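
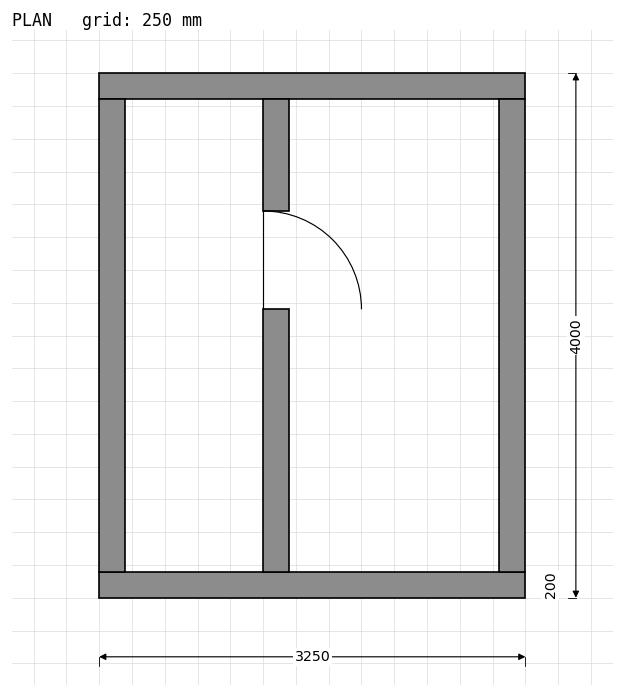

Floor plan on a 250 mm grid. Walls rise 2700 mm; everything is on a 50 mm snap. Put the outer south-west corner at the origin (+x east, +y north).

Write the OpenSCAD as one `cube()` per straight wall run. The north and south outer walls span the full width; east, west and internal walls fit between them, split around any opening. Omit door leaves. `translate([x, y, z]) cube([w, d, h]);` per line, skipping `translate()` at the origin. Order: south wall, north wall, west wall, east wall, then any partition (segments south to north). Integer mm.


cube([3250, 200, 2700]);
translate([0, 3800, 0]) cube([3250, 200, 2700]);
translate([0, 200, 0]) cube([200, 3600, 2700]);
translate([3050, 200, 0]) cube([200, 3600, 2700]);
translate([1250, 200, 0]) cube([200, 2000, 2700]);
translate([1250, 2950, 0]) cube([200, 850, 2700]);


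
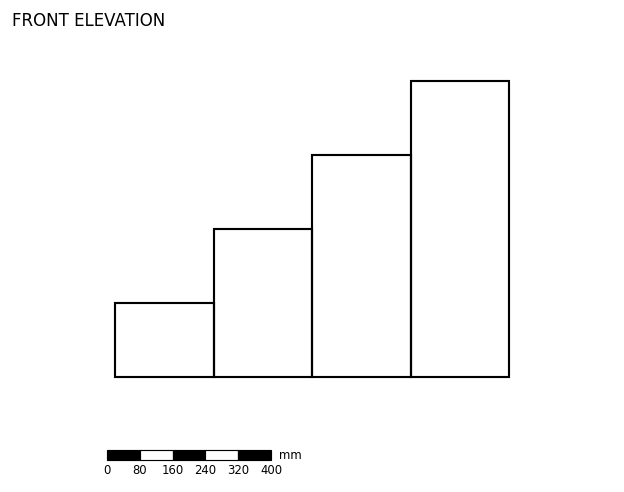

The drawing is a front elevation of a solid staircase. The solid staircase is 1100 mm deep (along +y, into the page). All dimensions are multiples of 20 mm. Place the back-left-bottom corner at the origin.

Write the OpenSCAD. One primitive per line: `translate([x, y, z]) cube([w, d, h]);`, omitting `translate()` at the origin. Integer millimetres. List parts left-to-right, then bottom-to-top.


cube([240, 1100, 180]);
translate([240, 0, 0]) cube([240, 1100, 360]);
translate([480, 0, 0]) cube([240, 1100, 540]);
translate([720, 0, 0]) cube([240, 1100, 720]);


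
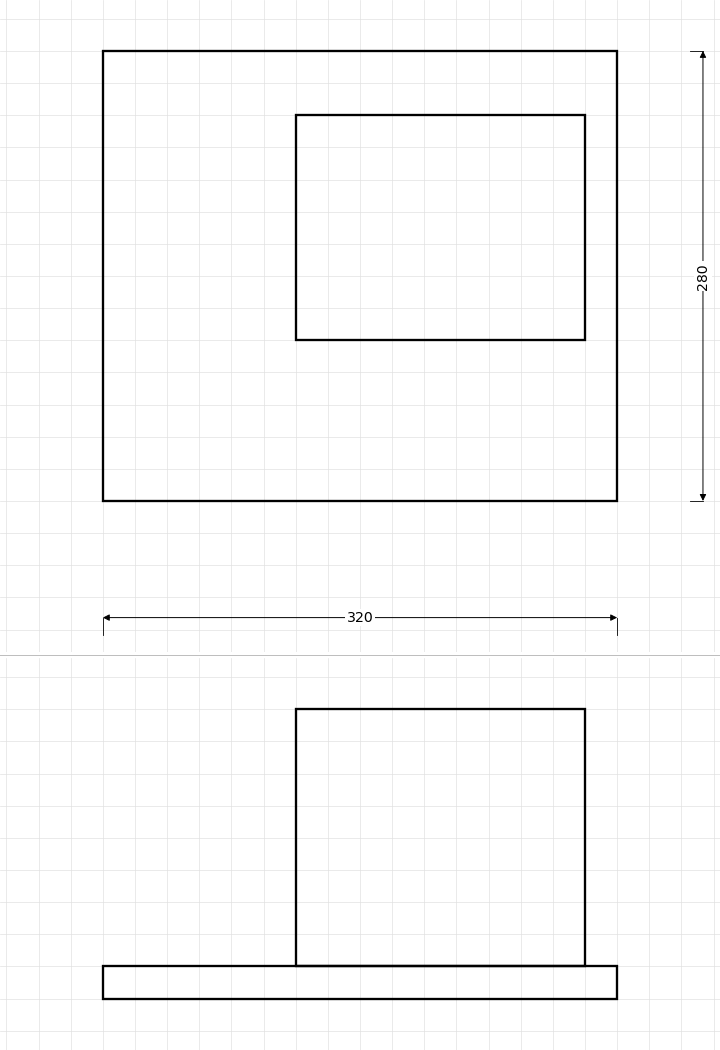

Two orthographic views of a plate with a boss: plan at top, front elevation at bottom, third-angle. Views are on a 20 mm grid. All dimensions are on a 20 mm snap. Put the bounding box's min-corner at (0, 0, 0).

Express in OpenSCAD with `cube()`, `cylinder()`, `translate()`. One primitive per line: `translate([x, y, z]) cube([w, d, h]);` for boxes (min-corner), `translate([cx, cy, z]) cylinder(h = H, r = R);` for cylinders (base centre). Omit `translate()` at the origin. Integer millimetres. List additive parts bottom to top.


cube([320, 280, 20]);
translate([120, 100, 20]) cube([180, 140, 160]);


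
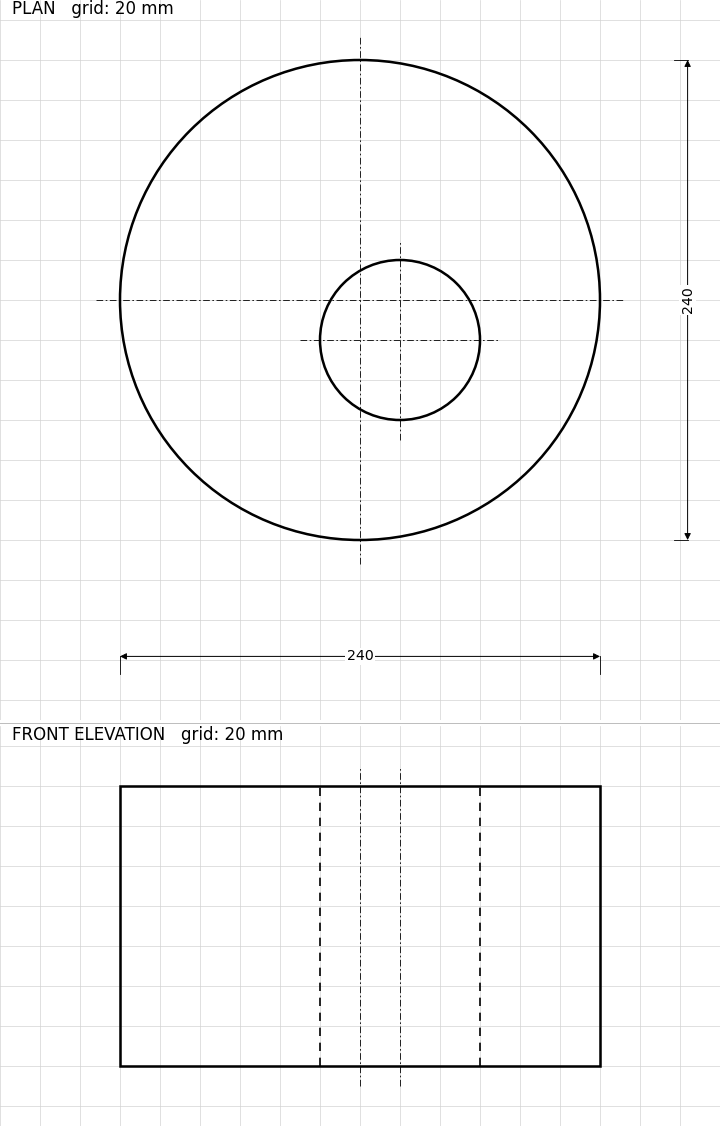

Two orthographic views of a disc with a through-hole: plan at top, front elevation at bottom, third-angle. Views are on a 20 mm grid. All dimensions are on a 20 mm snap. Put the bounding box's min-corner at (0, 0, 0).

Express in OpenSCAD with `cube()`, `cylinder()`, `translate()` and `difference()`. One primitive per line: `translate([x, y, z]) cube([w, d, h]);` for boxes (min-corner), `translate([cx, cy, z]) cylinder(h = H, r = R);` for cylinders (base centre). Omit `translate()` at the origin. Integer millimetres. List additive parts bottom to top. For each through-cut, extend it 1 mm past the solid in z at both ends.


difference() {
  translate([120, 120, 0]) cylinder(h = 140, r = 120);
  translate([140, 100, -1]) cylinder(h = 142, r = 40);
}


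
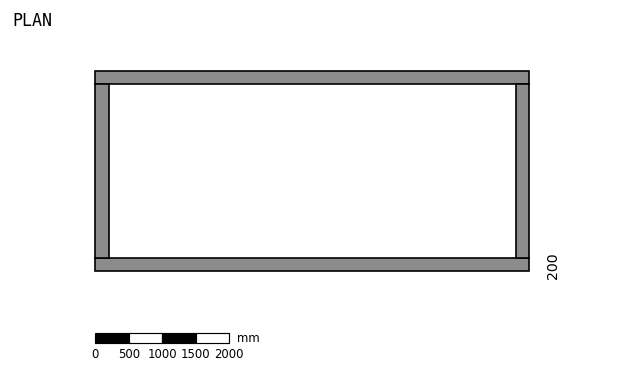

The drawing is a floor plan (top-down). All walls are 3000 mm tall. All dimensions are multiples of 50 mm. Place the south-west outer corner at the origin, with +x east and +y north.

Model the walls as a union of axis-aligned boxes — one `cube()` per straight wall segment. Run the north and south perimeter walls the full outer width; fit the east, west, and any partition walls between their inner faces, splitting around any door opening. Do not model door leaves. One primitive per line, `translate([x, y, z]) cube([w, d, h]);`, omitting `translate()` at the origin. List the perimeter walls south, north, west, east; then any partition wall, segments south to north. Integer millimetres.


cube([6500, 200, 3000]);
translate([0, 2800, 0]) cube([6500, 200, 3000]);
translate([0, 200, 0]) cube([200, 2600, 3000]);
translate([6300, 200, 0]) cube([200, 2600, 3000]);


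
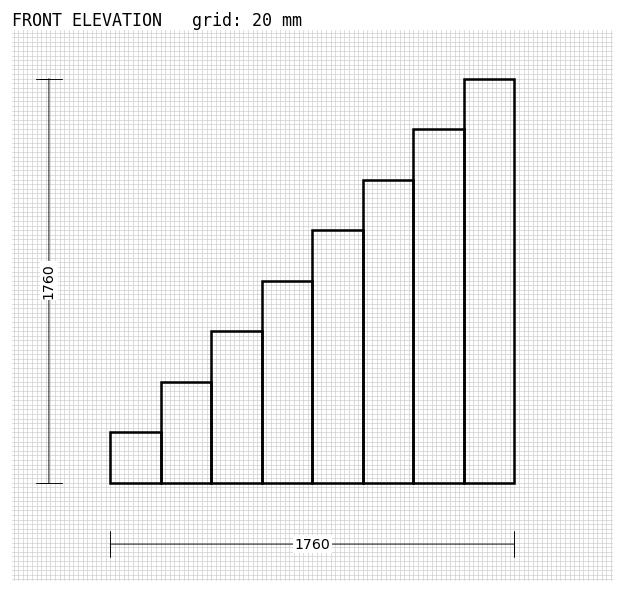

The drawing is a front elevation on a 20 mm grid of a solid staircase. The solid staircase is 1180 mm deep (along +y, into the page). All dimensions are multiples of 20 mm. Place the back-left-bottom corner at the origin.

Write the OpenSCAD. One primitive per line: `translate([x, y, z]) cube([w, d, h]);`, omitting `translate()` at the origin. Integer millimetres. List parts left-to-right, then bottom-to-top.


cube([220, 1180, 220]);
translate([220, 0, 0]) cube([220, 1180, 440]);
translate([440, 0, 0]) cube([220, 1180, 660]);
translate([660, 0, 0]) cube([220, 1180, 880]);
translate([880, 0, 0]) cube([220, 1180, 1100]);
translate([1100, 0, 0]) cube([220, 1180, 1320]);
translate([1320, 0, 0]) cube([220, 1180, 1540]);
translate([1540, 0, 0]) cube([220, 1180, 1760]);


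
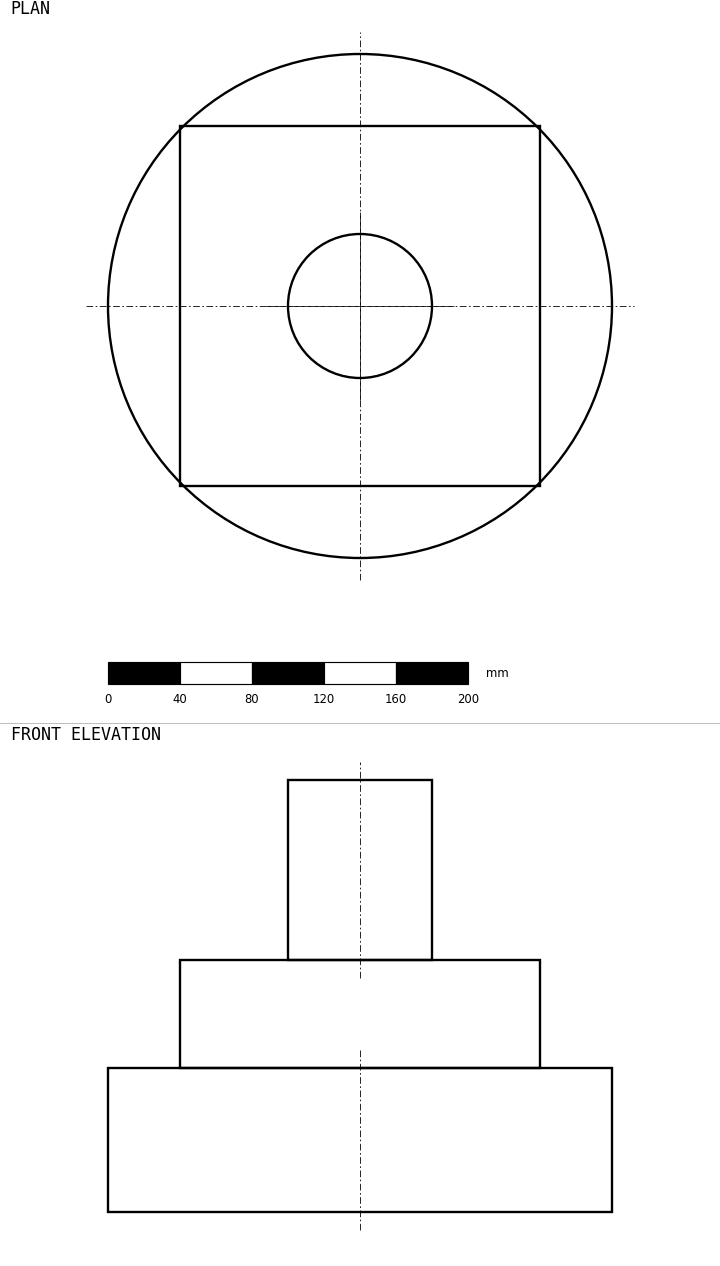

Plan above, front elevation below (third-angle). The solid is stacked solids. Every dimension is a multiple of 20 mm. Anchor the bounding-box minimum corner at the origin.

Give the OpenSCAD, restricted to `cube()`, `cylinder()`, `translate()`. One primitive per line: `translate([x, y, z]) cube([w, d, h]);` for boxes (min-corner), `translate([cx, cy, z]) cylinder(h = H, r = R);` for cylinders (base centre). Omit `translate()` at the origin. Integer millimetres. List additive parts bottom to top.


translate([140, 140, 0]) cylinder(h = 80, r = 140);
translate([40, 40, 80]) cube([200, 200, 60]);
translate([140, 140, 140]) cylinder(h = 100, r = 40);


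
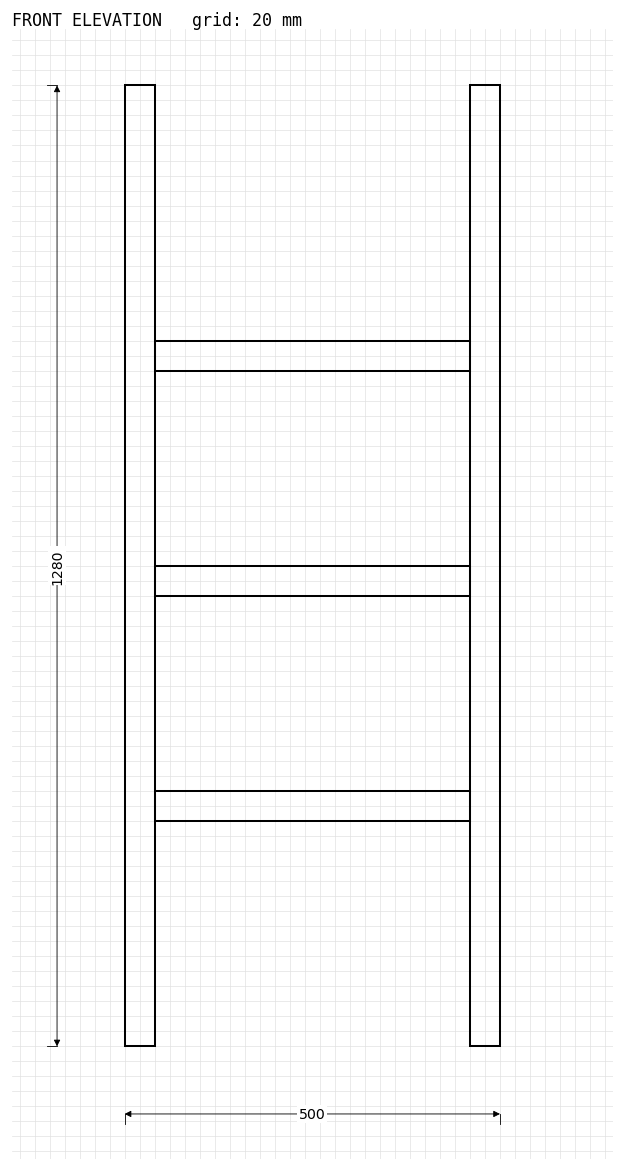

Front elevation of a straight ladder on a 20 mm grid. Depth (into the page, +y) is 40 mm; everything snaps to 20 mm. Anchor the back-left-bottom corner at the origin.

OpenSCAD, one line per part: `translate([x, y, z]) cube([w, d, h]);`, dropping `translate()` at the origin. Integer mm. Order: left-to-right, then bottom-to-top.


cube([40, 40, 1280]);
translate([40, 0, 300]) cube([420, 40, 40]);
translate([40, 0, 600]) cube([420, 40, 40]);
translate([40, 0, 900]) cube([420, 40, 40]);
translate([460, 0, 0]) cube([40, 40, 1280]);


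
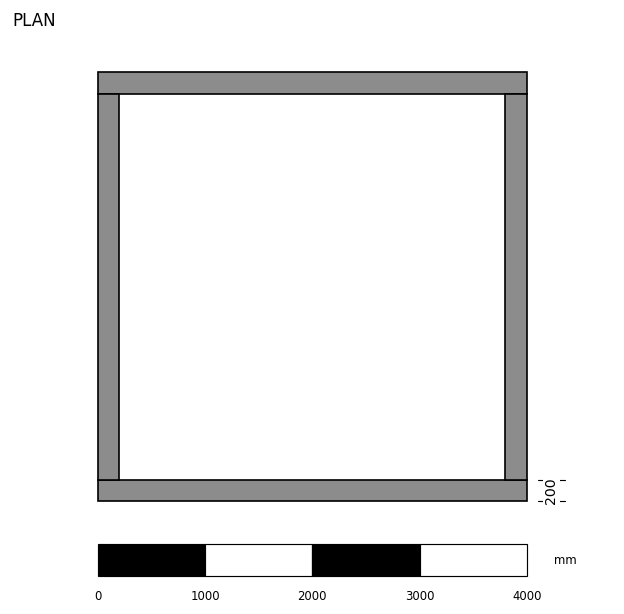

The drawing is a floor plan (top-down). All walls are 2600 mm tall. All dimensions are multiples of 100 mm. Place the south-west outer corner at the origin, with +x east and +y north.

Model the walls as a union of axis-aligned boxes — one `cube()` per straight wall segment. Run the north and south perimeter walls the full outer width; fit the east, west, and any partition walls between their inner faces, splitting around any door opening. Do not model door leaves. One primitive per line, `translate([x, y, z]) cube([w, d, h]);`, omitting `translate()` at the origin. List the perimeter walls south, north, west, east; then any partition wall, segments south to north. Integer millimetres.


cube([4000, 200, 2600]);
translate([0, 3800, 0]) cube([4000, 200, 2600]);
translate([0, 200, 0]) cube([200, 3600, 2600]);
translate([3800, 200, 0]) cube([200, 3600, 2600]);


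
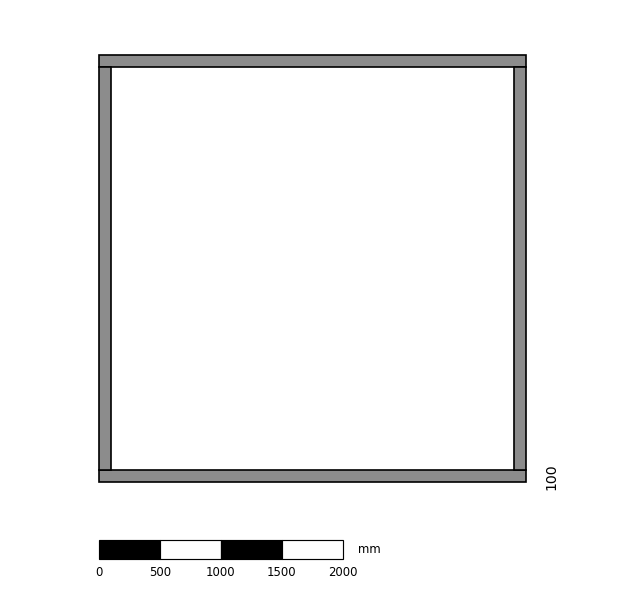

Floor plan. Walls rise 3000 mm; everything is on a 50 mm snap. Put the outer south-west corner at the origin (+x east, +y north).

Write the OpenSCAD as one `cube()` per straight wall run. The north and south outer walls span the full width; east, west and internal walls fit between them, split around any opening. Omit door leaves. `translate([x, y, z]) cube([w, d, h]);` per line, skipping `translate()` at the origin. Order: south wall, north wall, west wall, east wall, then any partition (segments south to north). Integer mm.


cube([3500, 100, 3000]);
translate([0, 3400, 0]) cube([3500, 100, 3000]);
translate([0, 100, 0]) cube([100, 3300, 3000]);
translate([3400, 100, 0]) cube([100, 3300, 3000]);


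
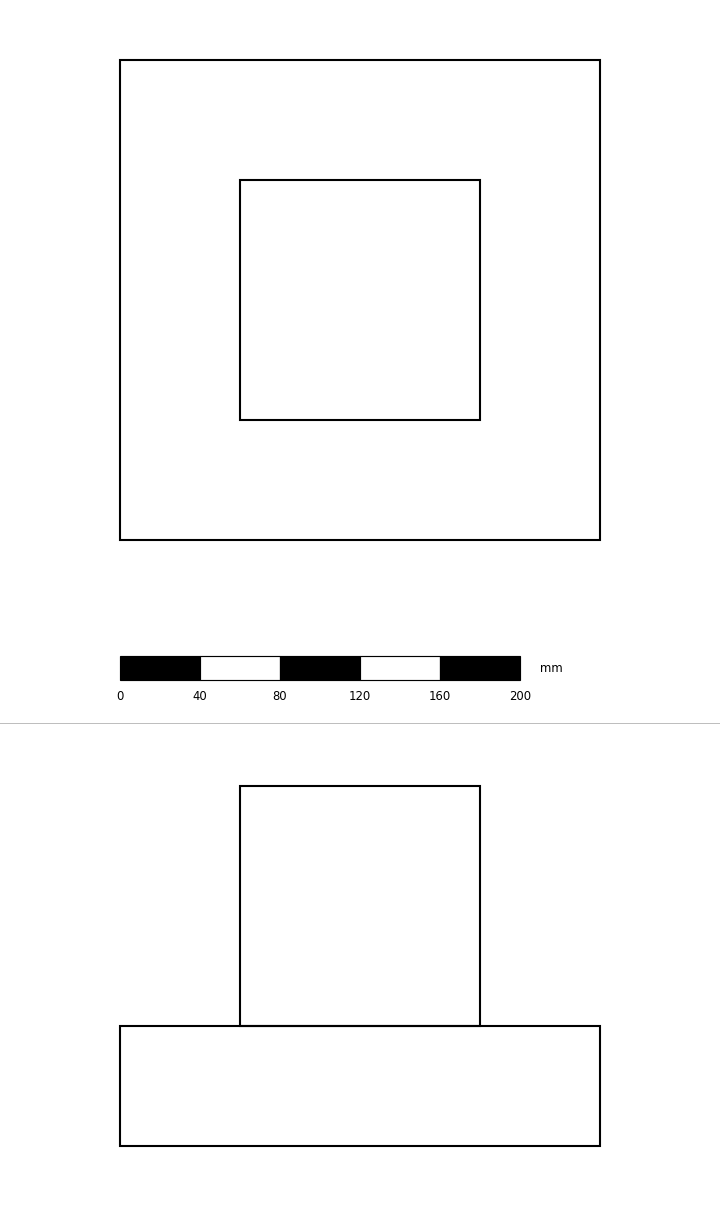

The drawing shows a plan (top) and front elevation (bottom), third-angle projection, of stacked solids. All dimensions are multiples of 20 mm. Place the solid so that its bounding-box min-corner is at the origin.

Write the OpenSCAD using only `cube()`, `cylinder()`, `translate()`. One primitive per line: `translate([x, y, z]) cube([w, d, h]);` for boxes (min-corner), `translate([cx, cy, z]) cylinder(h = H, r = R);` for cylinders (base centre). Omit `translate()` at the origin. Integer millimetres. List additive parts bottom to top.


cube([240, 240, 60]);
translate([60, 60, 60]) cube([120, 120, 120]);


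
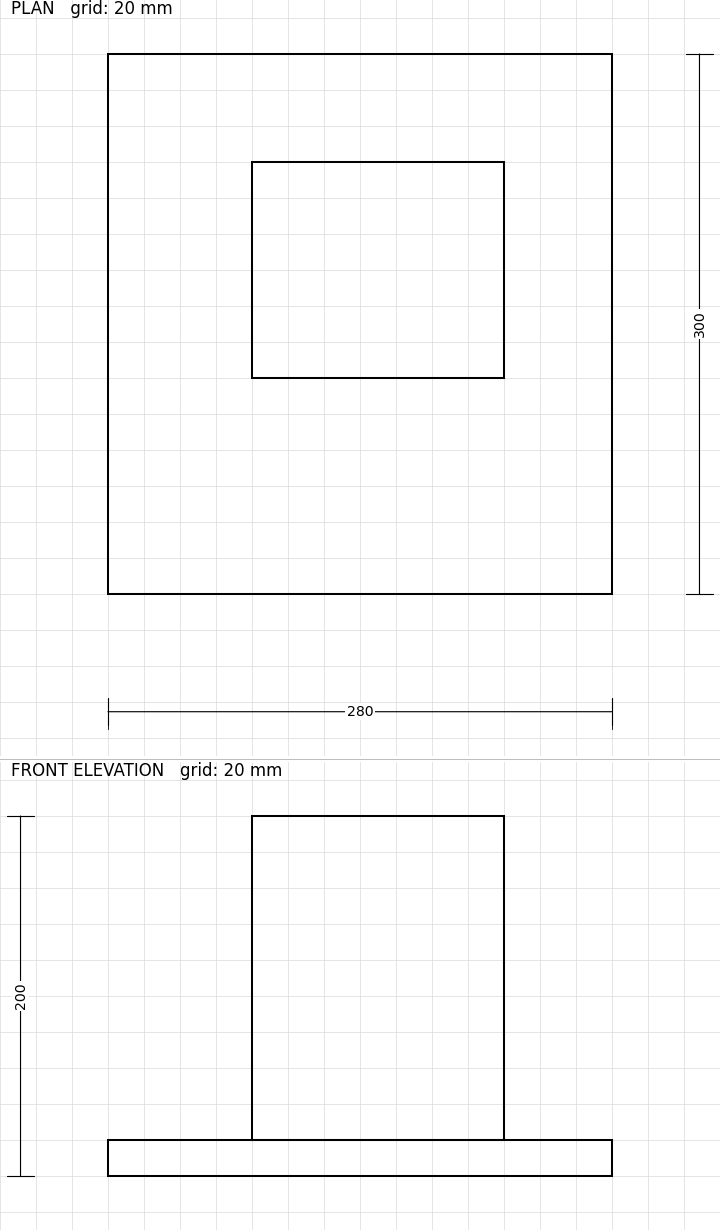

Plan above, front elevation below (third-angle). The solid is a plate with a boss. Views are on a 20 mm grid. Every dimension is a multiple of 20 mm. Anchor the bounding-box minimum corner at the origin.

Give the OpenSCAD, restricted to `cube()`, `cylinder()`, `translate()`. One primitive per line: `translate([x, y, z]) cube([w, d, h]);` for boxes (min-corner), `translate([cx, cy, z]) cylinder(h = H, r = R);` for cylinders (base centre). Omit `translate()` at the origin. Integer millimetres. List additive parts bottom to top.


cube([280, 300, 20]);
translate([80, 120, 20]) cube([140, 120, 180]);


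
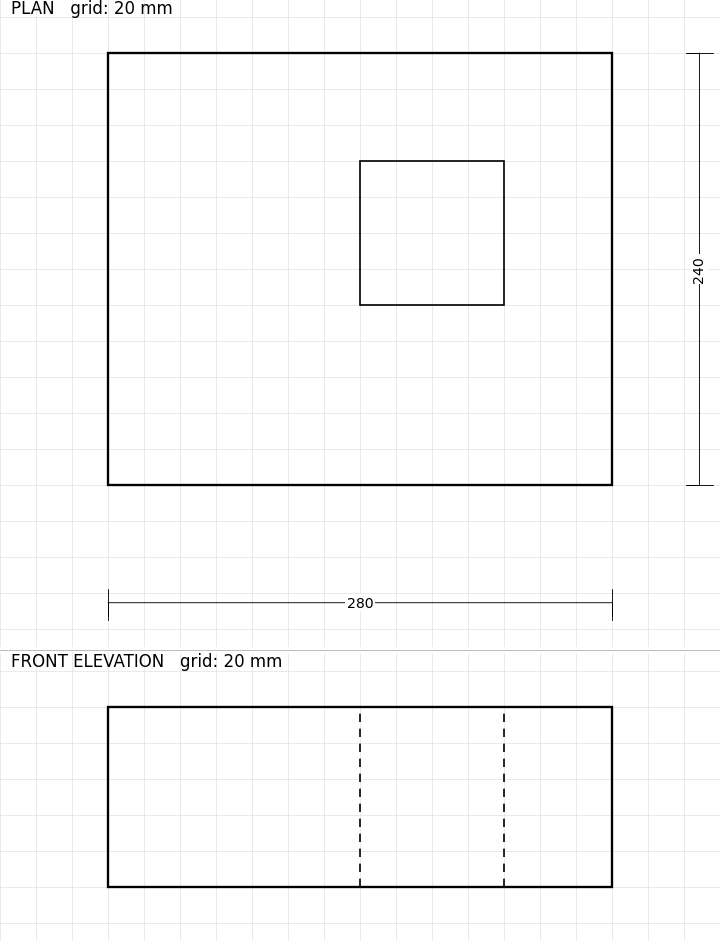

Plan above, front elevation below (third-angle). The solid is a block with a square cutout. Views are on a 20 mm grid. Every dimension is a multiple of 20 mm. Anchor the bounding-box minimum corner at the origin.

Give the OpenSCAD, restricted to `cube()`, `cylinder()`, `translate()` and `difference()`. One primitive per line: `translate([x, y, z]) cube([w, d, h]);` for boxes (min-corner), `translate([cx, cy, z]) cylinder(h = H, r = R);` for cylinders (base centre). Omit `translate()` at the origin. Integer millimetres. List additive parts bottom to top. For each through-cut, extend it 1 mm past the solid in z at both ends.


difference() {
  cube([280, 240, 100]);
  translate([140, 100, -1]) cube([80, 80, 102]);
}


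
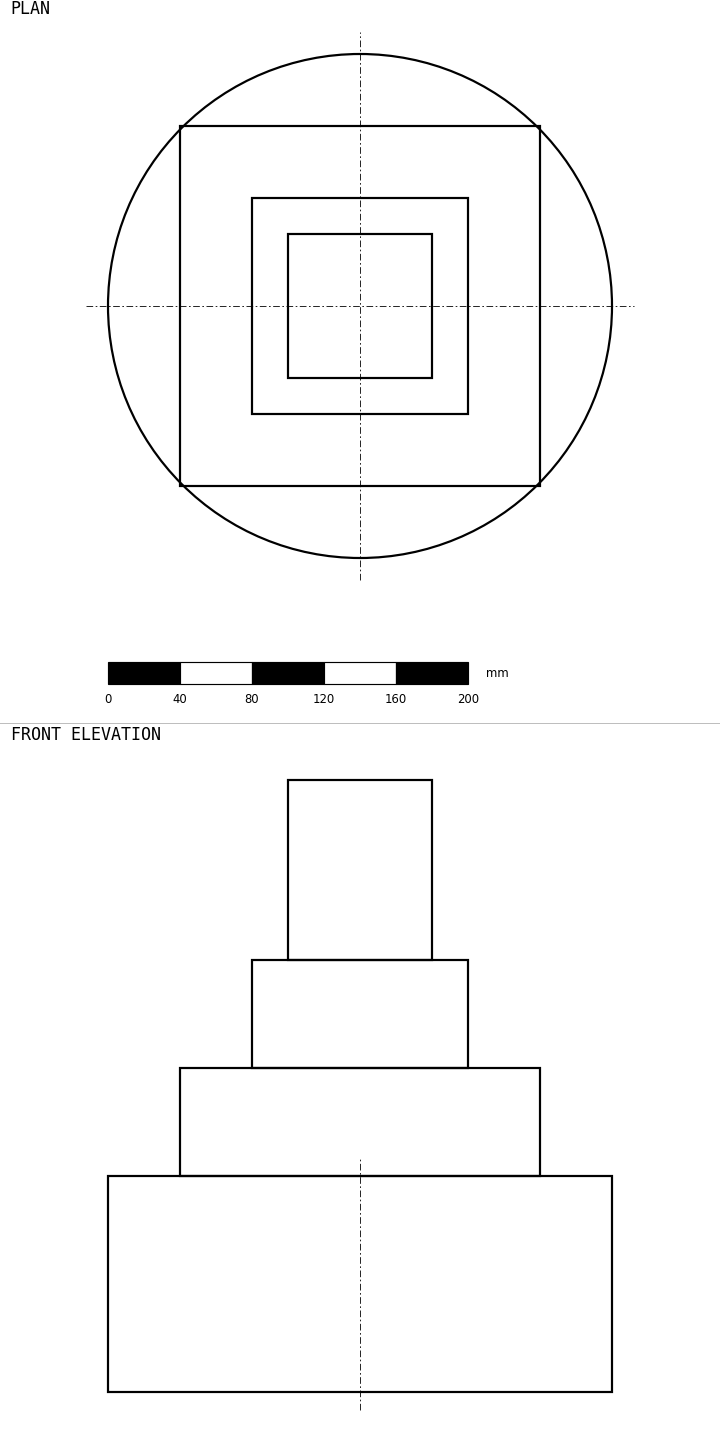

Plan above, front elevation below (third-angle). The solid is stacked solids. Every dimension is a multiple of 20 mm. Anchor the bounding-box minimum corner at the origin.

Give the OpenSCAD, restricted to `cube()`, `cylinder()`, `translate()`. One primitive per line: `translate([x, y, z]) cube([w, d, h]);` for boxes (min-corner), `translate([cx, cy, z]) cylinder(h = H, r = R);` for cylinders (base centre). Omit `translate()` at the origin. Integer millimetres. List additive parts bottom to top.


translate([140, 140, 0]) cylinder(h = 120, r = 140);
translate([40, 40, 120]) cube([200, 200, 60]);
translate([80, 80, 180]) cube([120, 120, 60]);
translate([100, 100, 240]) cube([80, 80, 100]);


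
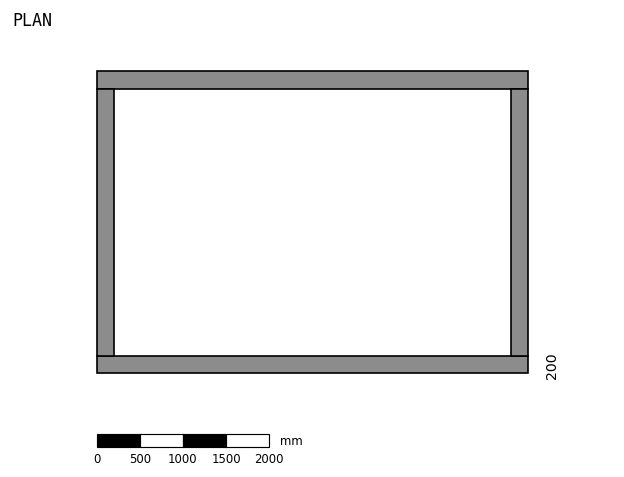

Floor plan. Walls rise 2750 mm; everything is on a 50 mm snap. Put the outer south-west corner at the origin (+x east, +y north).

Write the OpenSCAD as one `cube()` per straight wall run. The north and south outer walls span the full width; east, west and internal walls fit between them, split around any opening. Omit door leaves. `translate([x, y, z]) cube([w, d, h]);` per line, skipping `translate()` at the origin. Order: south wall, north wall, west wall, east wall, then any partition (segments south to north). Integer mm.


cube([5000, 200, 2750]);
translate([0, 3300, 0]) cube([5000, 200, 2750]);
translate([0, 200, 0]) cube([200, 3100, 2750]);
translate([4800, 200, 0]) cube([200, 3100, 2750]);


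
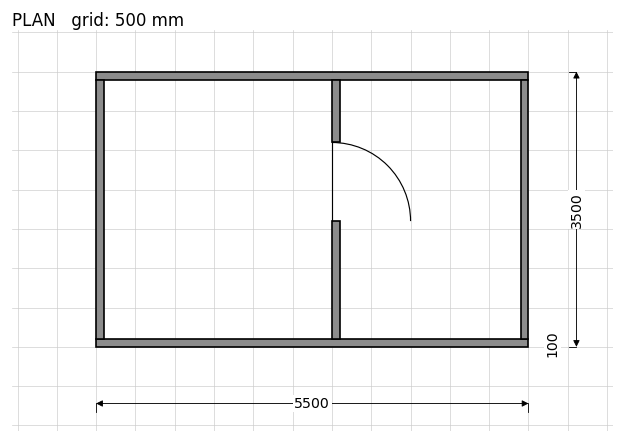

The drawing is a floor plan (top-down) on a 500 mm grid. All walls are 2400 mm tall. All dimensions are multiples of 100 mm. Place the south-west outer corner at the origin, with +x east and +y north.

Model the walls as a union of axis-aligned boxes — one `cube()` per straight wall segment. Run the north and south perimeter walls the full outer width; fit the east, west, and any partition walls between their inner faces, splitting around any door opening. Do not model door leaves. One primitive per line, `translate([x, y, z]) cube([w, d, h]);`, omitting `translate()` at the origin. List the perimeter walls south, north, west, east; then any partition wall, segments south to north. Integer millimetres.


cube([5500, 100, 2400]);
translate([0, 3400, 0]) cube([5500, 100, 2400]);
translate([0, 100, 0]) cube([100, 3300, 2400]);
translate([5400, 100, 0]) cube([100, 3300, 2400]);
translate([3000, 100, 0]) cube([100, 1500, 2400]);
translate([3000, 2600, 0]) cube([100, 800, 2400]);


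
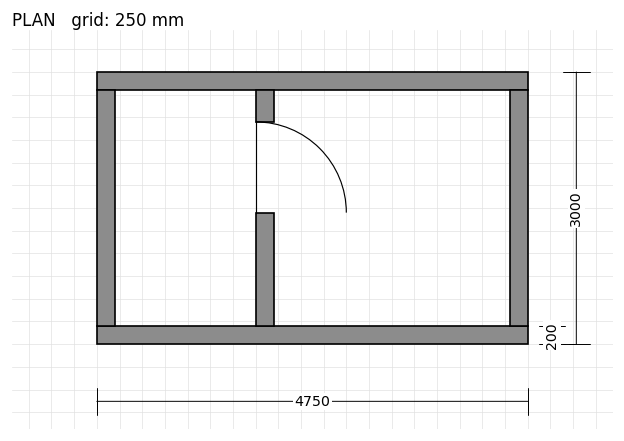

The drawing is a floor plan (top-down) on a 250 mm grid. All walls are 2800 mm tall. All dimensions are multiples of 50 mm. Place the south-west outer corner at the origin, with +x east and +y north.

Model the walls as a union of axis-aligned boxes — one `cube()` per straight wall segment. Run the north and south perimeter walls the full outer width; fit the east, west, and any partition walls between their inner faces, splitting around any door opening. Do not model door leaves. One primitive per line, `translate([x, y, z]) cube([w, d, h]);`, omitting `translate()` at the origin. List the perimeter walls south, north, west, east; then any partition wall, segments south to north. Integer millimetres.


cube([4750, 200, 2800]);
translate([0, 2800, 0]) cube([4750, 200, 2800]);
translate([0, 200, 0]) cube([200, 2600, 2800]);
translate([4550, 200, 0]) cube([200, 2600, 2800]);
translate([1750, 200, 0]) cube([200, 1250, 2800]);
translate([1750, 2450, 0]) cube([200, 350, 2800]);


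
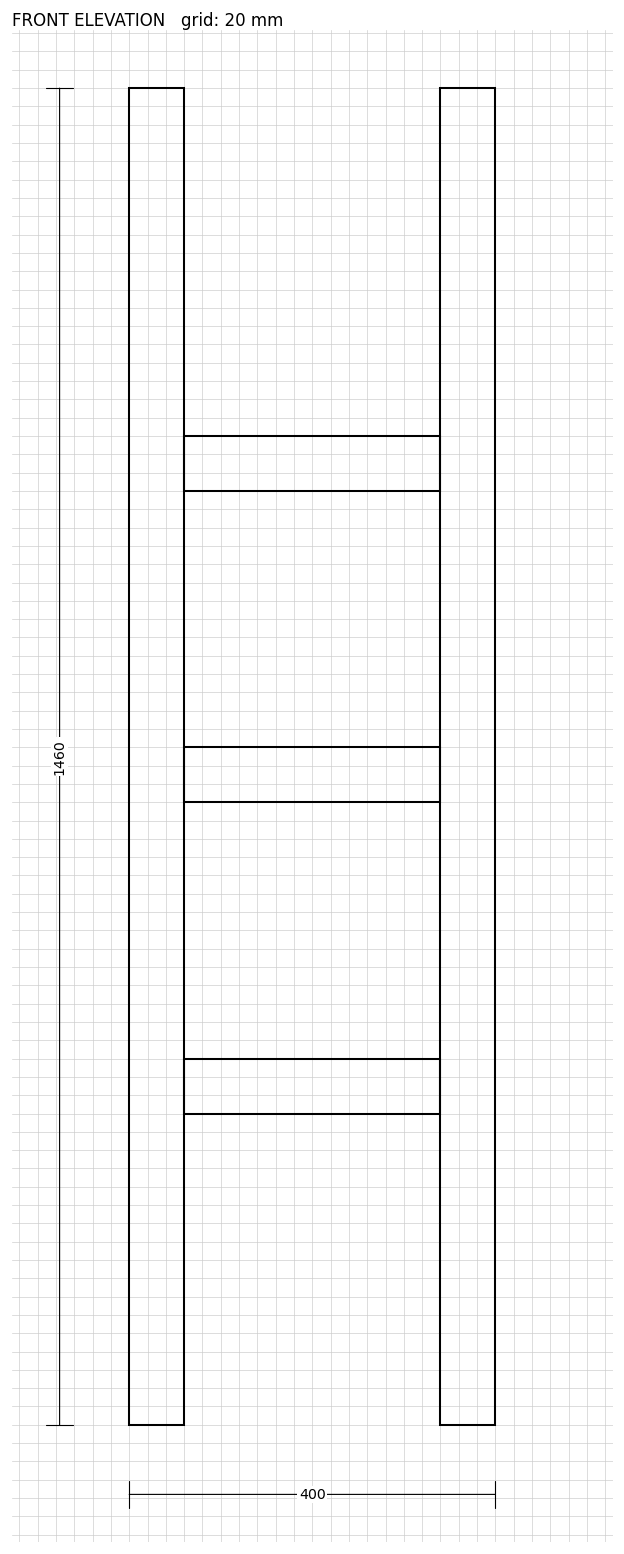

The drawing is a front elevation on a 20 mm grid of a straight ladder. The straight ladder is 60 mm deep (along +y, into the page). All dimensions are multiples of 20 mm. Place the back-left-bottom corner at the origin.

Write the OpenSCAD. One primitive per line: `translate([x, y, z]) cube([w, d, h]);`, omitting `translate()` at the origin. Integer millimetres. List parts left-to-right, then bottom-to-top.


cube([60, 60, 1460]);
translate([60, 0, 340]) cube([280, 60, 60]);
translate([60, 0, 680]) cube([280, 60, 60]);
translate([60, 0, 1020]) cube([280, 60, 60]);
translate([340, 0, 0]) cube([60, 60, 1460]);


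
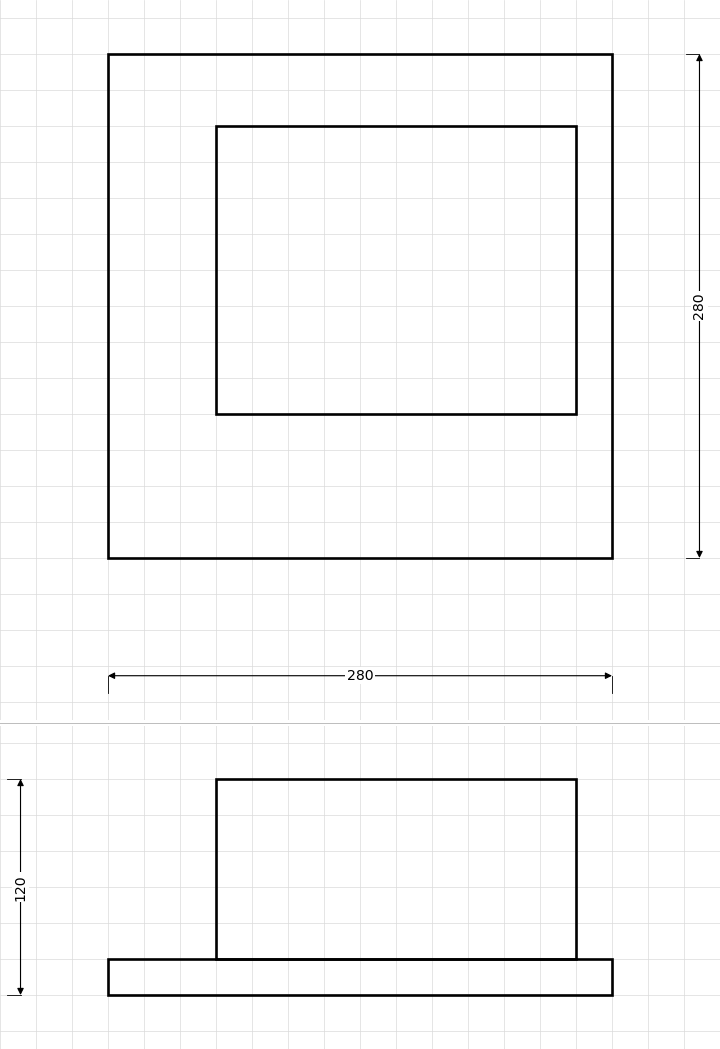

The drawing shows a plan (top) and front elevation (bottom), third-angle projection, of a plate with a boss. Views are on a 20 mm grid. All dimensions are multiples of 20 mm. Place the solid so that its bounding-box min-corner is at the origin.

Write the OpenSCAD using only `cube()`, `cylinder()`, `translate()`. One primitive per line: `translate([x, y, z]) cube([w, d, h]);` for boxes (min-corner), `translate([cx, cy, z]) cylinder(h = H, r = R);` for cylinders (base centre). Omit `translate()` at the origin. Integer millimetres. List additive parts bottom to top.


cube([280, 280, 20]);
translate([60, 80, 20]) cube([200, 160, 100]);


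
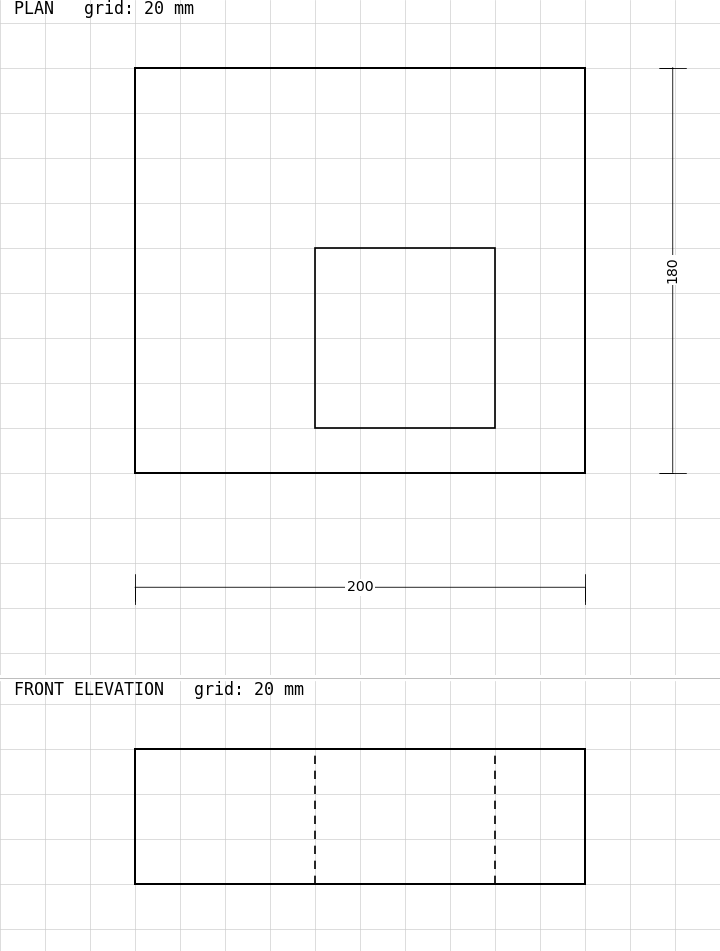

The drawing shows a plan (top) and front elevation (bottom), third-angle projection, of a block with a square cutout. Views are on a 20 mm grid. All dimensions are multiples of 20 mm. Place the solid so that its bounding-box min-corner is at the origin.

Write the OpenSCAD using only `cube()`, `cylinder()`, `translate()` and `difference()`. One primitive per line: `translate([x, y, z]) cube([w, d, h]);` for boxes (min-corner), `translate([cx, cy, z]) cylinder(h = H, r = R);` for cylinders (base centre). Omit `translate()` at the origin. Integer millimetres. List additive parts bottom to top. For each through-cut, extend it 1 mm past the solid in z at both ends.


difference() {
  cube([200, 180, 60]);
  translate([80, 20, -1]) cube([80, 80, 62]);
}


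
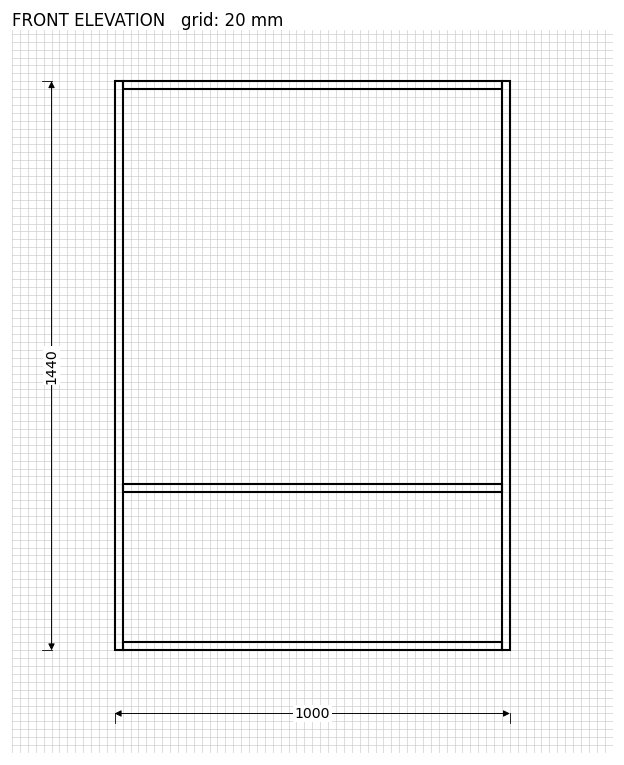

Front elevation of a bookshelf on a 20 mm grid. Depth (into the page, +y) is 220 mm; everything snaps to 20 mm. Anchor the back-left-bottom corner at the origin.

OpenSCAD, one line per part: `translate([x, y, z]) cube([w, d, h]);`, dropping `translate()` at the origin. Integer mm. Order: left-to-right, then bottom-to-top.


cube([20, 220, 1440]);
translate([20, 0, 0]) cube([960, 220, 20]);
translate([20, 0, 400]) cube([960, 220, 20]);
translate([20, 0, 1420]) cube([960, 220, 20]);
translate([980, 0, 0]) cube([20, 220, 1440]);


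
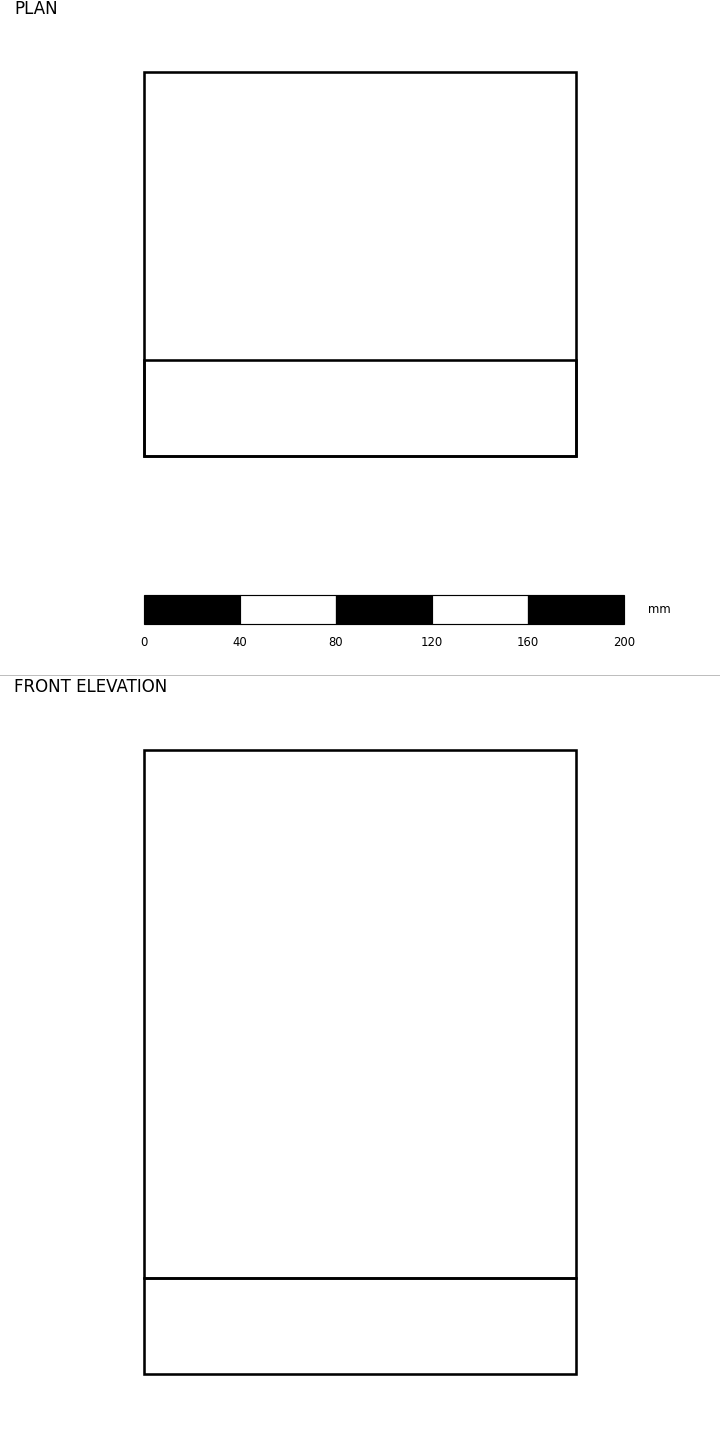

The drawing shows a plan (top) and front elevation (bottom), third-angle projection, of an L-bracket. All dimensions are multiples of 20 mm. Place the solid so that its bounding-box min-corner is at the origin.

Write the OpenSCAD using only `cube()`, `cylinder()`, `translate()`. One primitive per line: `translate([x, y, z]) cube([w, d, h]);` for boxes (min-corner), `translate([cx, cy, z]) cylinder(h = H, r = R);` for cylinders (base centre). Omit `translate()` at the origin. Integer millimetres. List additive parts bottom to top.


cube([180, 160, 40]);
translate([0, 0, 40]) cube([180, 40, 220]);


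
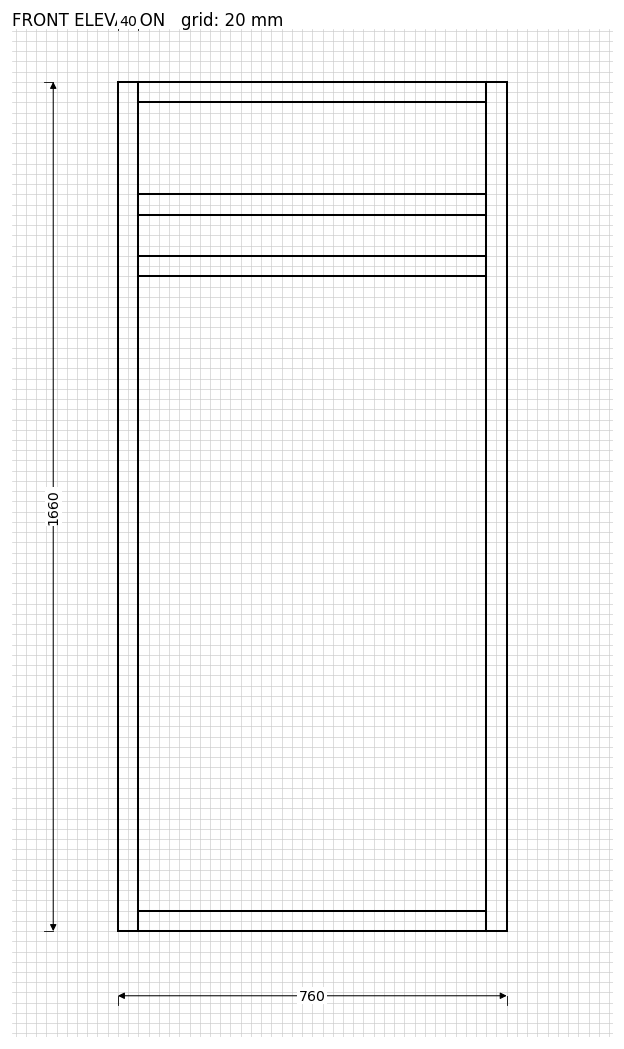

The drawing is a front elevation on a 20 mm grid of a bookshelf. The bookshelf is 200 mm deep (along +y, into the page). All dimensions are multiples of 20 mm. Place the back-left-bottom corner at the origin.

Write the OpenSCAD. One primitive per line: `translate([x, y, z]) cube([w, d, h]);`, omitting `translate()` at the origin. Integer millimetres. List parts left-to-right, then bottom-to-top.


cube([40, 200, 1660]);
translate([40, 0, 0]) cube([680, 200, 40]);
translate([40, 0, 1280]) cube([680, 200, 40]);
translate([40, 0, 1400]) cube([680, 200, 40]);
translate([40, 0, 1620]) cube([680, 200, 40]);
translate([720, 0, 0]) cube([40, 200, 1660]);


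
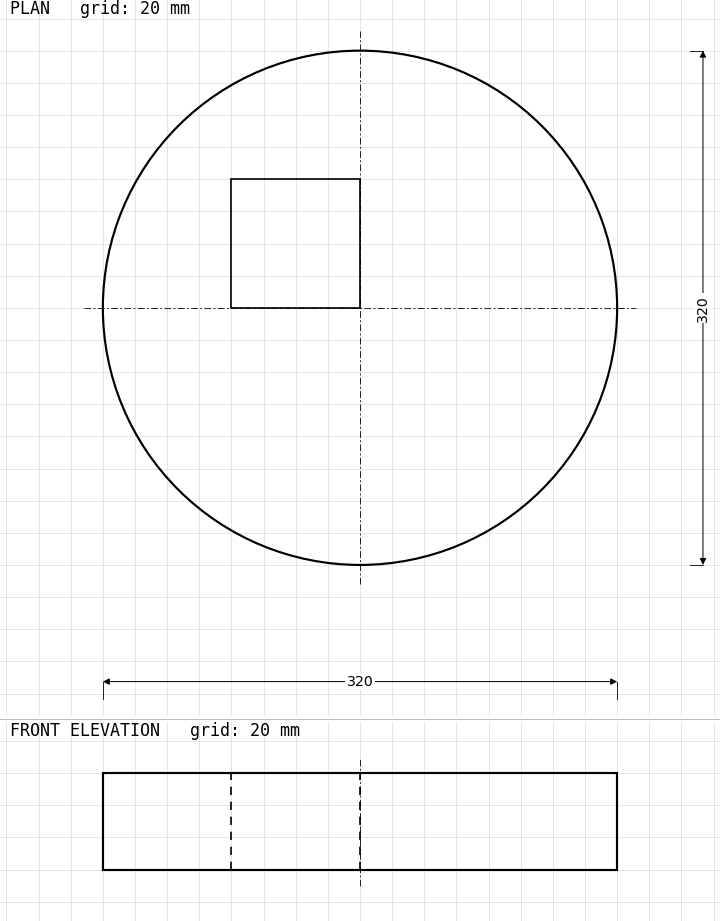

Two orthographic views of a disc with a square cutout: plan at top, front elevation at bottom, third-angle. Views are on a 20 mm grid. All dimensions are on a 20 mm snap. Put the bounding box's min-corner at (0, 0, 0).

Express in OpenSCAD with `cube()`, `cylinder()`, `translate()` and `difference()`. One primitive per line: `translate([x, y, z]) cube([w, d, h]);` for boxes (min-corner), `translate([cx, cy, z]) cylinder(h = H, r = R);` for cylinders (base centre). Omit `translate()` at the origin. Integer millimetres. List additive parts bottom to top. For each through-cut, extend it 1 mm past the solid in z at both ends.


difference() {
  translate([160, 160, 0]) cylinder(h = 60, r = 160);
  translate([80, 160, -1]) cube([80, 80, 62]);
}


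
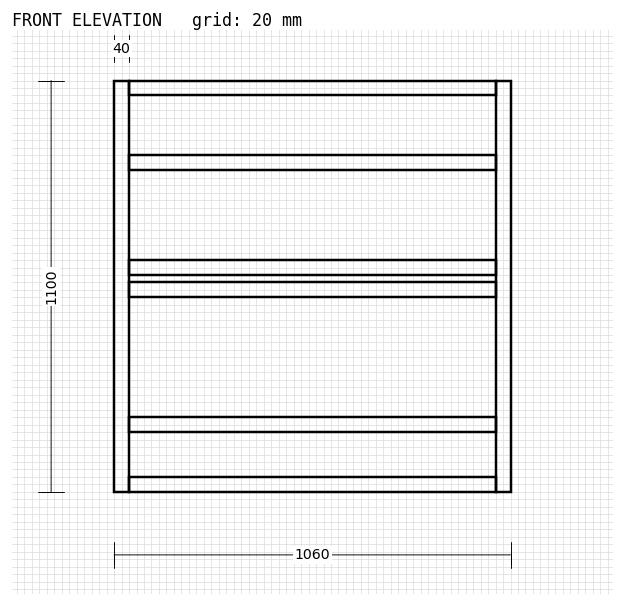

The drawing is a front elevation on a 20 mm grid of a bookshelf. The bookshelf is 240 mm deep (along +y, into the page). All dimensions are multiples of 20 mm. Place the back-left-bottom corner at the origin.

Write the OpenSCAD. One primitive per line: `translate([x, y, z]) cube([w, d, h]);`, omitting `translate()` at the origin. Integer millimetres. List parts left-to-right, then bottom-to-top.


cube([40, 240, 1100]);
translate([40, 0, 0]) cube([980, 240, 40]);
translate([40, 0, 160]) cube([980, 240, 40]);
translate([40, 0, 520]) cube([980, 240, 40]);
translate([40, 0, 580]) cube([980, 240, 40]);
translate([40, 0, 860]) cube([980, 240, 40]);
translate([40, 0, 1060]) cube([980, 240, 40]);
translate([1020, 0, 0]) cube([40, 240, 1100]);


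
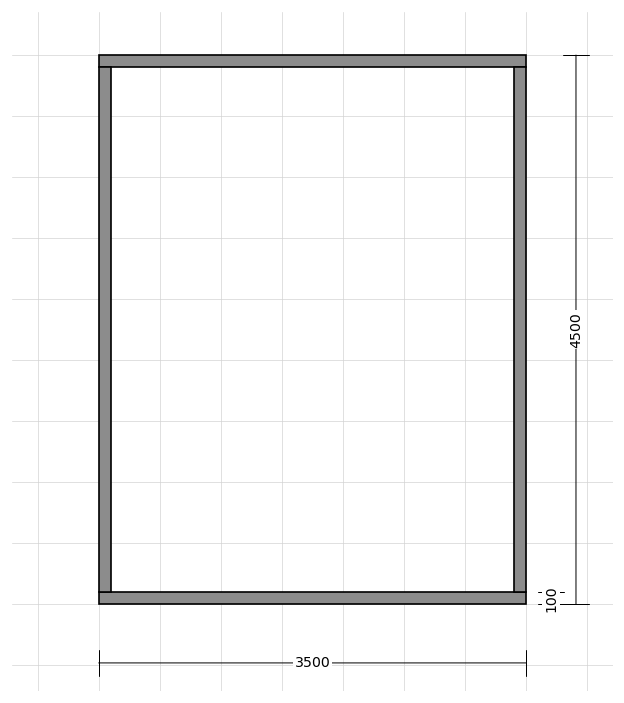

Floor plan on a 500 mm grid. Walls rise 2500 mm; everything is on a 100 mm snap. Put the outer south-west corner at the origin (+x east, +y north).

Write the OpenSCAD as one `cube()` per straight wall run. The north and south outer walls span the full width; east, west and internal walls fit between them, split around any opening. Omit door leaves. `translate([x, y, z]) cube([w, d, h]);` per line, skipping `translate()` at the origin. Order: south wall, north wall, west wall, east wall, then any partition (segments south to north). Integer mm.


cube([3500, 100, 2500]);
translate([0, 4400, 0]) cube([3500, 100, 2500]);
translate([0, 100, 0]) cube([100, 4300, 2500]);
translate([3400, 100, 0]) cube([100, 4300, 2500]);


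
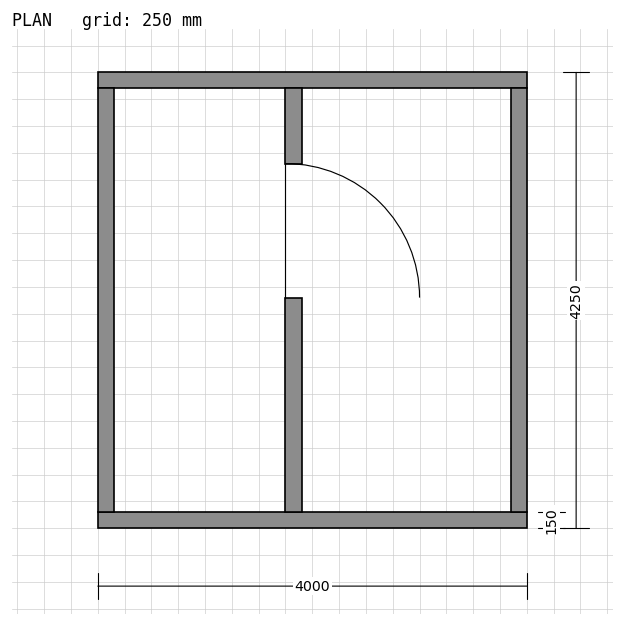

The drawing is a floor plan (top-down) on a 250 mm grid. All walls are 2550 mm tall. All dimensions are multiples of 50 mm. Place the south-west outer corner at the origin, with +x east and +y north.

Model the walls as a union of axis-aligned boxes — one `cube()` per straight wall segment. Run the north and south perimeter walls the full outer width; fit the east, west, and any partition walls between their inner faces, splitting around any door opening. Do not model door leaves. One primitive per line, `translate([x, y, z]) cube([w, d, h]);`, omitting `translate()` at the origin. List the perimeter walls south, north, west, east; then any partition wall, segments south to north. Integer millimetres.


cube([4000, 150, 2550]);
translate([0, 4100, 0]) cube([4000, 150, 2550]);
translate([0, 150, 0]) cube([150, 3950, 2550]);
translate([3850, 150, 0]) cube([150, 3950, 2550]);
translate([1750, 150, 0]) cube([150, 2000, 2550]);
translate([1750, 3400, 0]) cube([150, 700, 2550]);


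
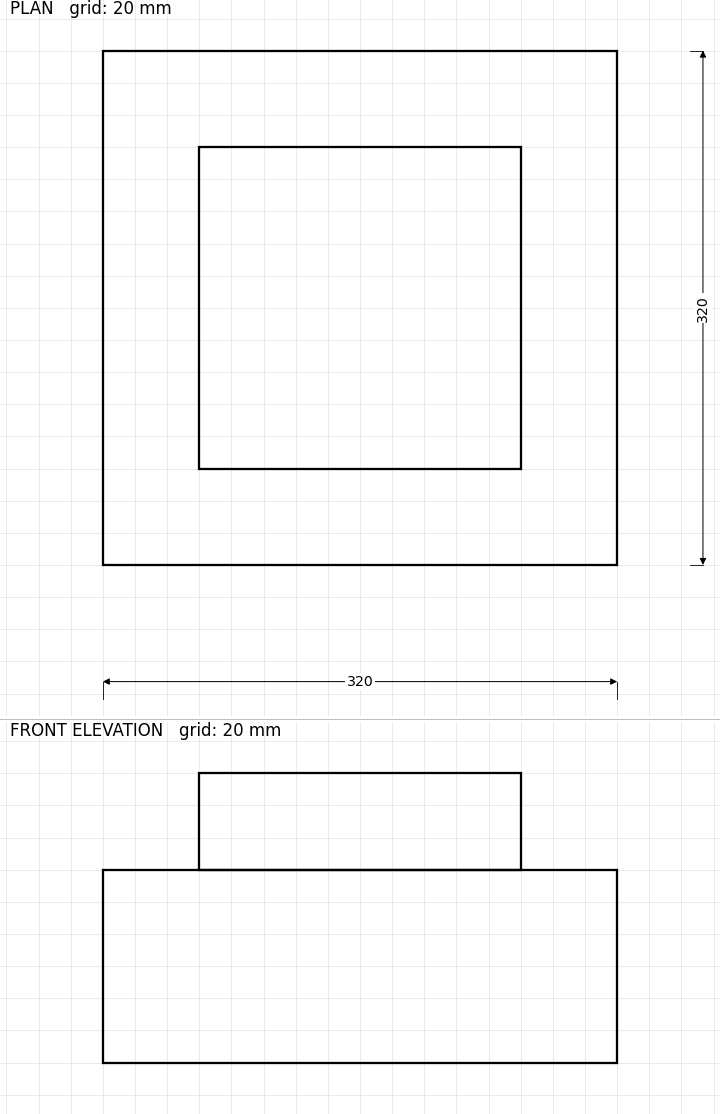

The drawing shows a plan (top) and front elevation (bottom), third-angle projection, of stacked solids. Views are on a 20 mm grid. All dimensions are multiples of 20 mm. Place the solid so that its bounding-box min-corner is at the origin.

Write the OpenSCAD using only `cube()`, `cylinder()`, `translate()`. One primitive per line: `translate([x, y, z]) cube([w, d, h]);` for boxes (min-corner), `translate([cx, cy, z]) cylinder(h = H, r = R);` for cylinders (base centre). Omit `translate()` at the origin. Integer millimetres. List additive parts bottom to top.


cube([320, 320, 120]);
translate([60, 60, 120]) cube([200, 200, 60]);


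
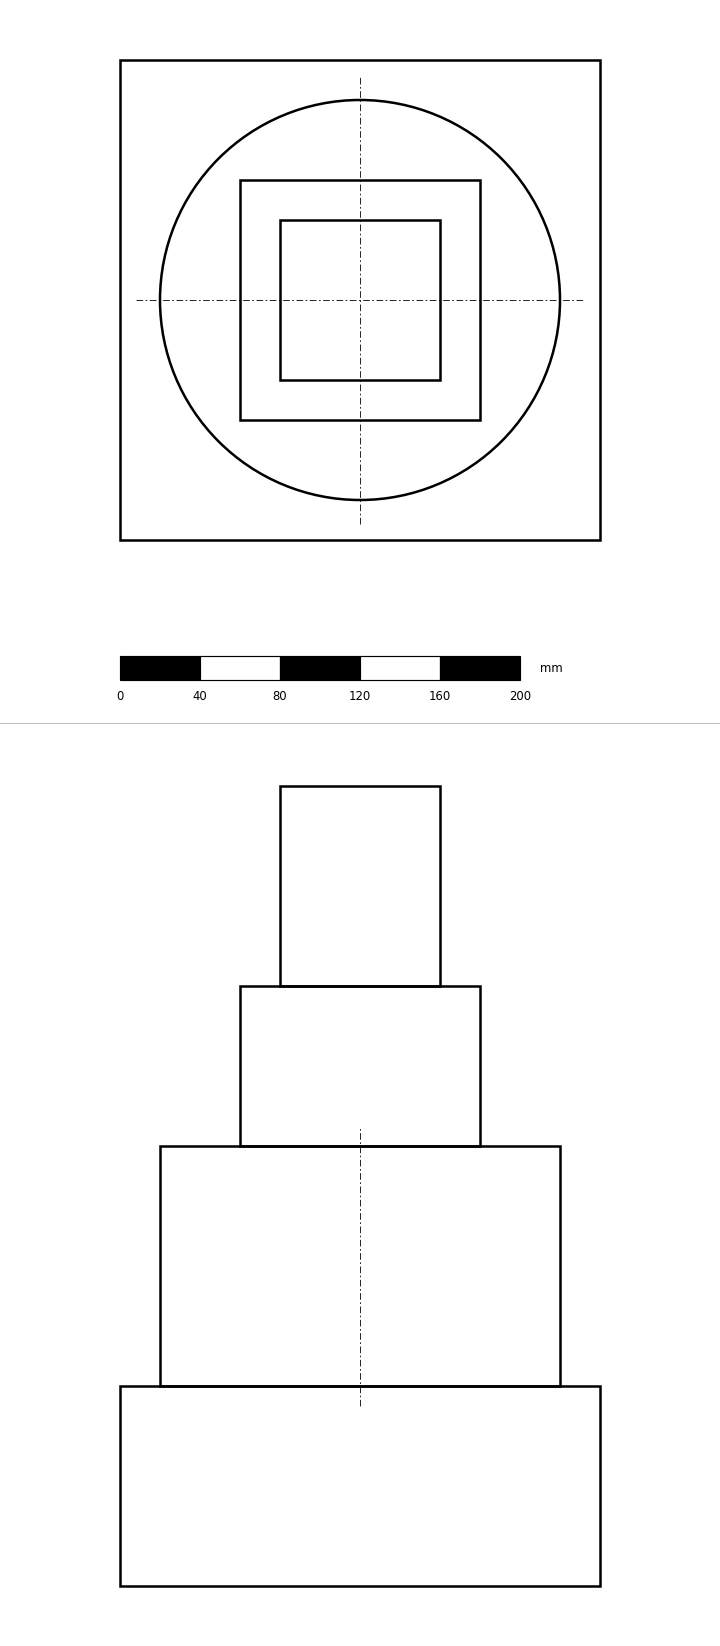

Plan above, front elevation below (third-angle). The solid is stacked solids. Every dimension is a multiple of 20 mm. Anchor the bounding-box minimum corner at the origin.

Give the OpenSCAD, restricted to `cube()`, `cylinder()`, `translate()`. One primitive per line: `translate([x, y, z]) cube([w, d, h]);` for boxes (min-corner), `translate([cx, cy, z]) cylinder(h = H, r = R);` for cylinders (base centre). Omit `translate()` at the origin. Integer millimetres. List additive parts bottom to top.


cube([240, 240, 100]);
translate([120, 120, 100]) cylinder(h = 120, r = 100);
translate([60, 60, 220]) cube([120, 120, 80]);
translate([80, 80, 300]) cube([80, 80, 100]);


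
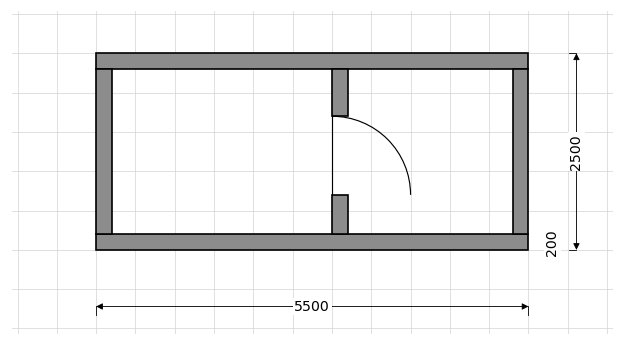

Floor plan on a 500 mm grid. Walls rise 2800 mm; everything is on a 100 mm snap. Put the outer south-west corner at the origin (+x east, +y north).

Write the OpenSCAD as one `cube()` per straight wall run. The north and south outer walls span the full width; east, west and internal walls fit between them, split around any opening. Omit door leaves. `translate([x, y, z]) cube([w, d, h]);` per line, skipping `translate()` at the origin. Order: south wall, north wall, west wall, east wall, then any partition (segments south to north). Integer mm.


cube([5500, 200, 2800]);
translate([0, 2300, 0]) cube([5500, 200, 2800]);
translate([0, 200, 0]) cube([200, 2100, 2800]);
translate([5300, 200, 0]) cube([200, 2100, 2800]);
translate([3000, 200, 0]) cube([200, 500, 2800]);
translate([3000, 1700, 0]) cube([200, 600, 2800]);


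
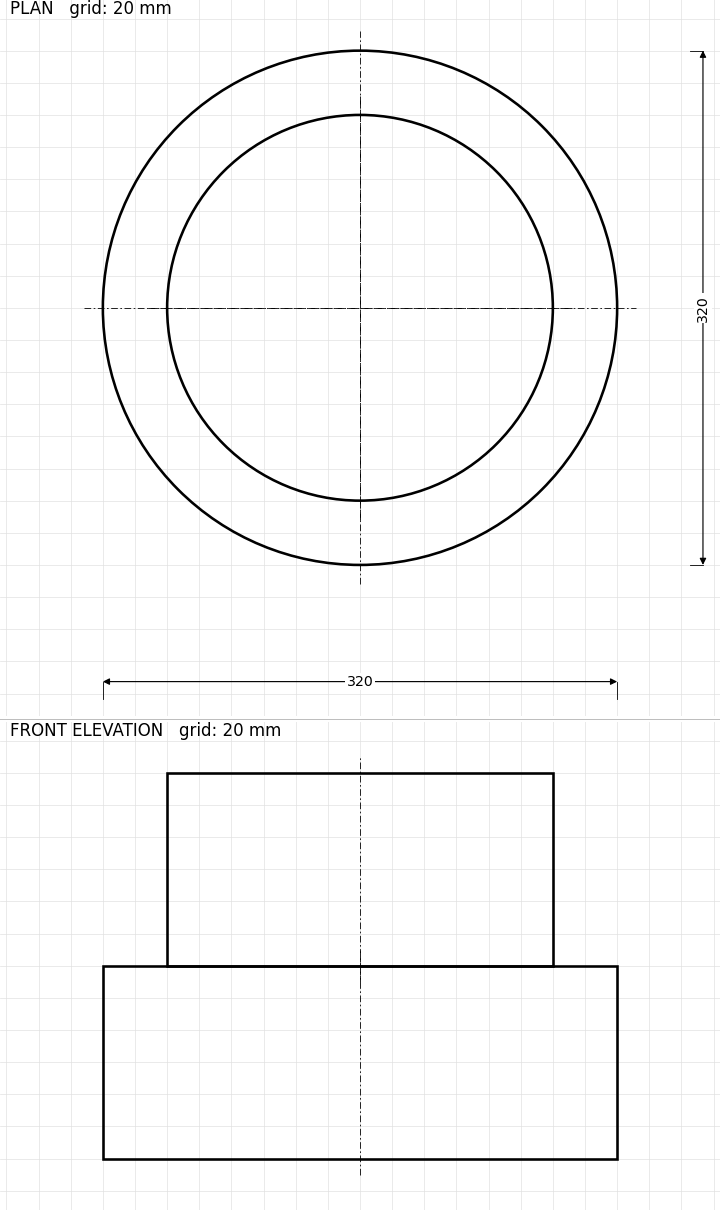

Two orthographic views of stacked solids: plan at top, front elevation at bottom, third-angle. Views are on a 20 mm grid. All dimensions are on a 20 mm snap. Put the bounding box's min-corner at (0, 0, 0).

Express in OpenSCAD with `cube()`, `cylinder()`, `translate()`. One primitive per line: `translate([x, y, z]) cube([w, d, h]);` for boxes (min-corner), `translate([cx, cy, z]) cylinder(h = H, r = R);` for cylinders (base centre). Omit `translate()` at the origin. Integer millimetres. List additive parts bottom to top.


translate([160, 160, 0]) cylinder(h = 120, r = 160);
translate([160, 160, 120]) cylinder(h = 120, r = 120);


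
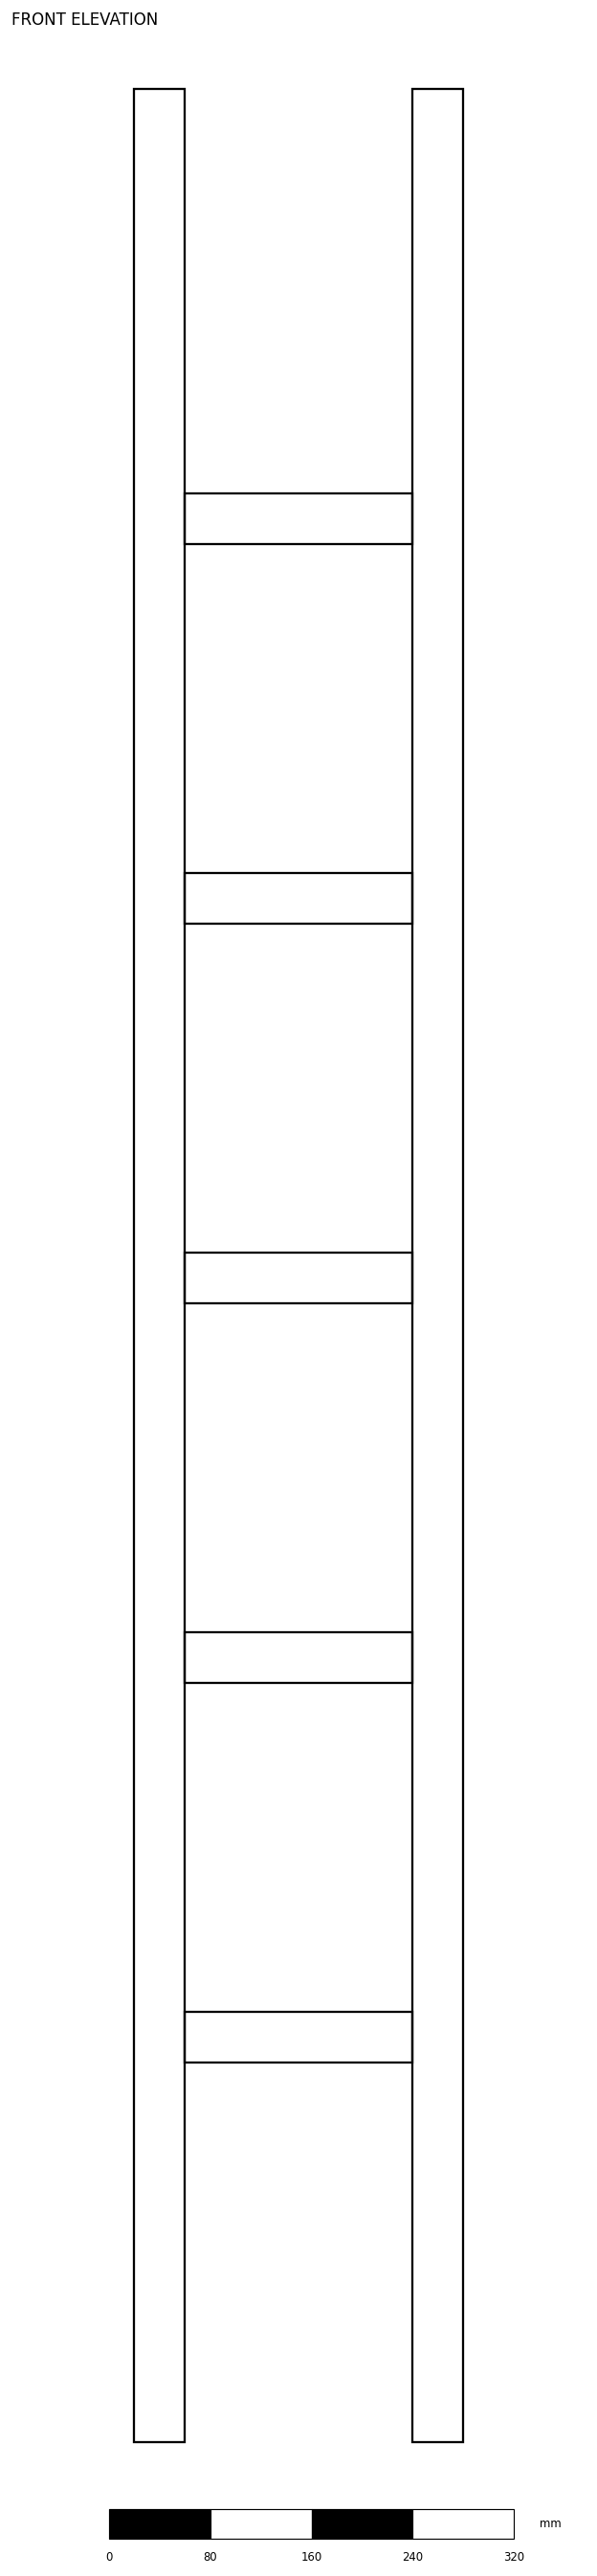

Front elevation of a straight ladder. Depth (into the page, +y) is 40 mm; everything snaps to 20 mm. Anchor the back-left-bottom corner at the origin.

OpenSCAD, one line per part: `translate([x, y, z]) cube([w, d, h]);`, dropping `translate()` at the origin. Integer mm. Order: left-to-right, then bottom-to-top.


cube([40, 40, 1860]);
translate([40, 0, 300]) cube([180, 40, 40]);
translate([40, 0, 600]) cube([180, 40, 40]);
translate([40, 0, 900]) cube([180, 40, 40]);
translate([40, 0, 1200]) cube([180, 40, 40]);
translate([40, 0, 1500]) cube([180, 40, 40]);
translate([220, 0, 0]) cube([40, 40, 1860]);


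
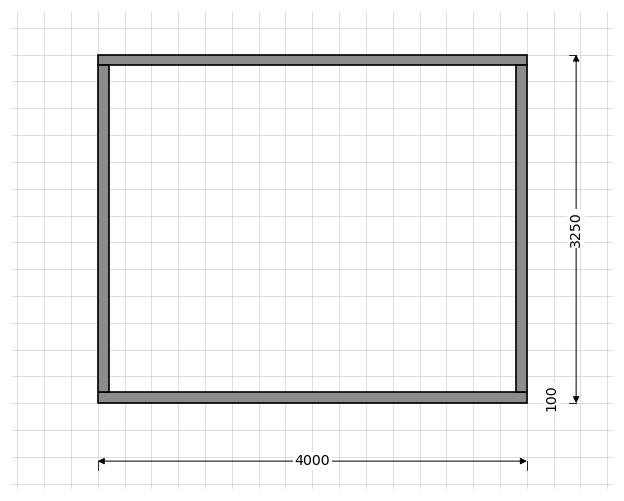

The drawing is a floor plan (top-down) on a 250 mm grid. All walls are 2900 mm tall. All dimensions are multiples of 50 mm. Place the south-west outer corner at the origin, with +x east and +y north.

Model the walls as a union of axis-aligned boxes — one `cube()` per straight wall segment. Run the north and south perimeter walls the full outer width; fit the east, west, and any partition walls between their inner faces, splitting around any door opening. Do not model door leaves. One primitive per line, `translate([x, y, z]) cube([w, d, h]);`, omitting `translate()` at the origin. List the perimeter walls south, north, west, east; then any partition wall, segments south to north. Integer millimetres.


cube([4000, 100, 2900]);
translate([0, 3150, 0]) cube([4000, 100, 2900]);
translate([0, 100, 0]) cube([100, 3050, 2900]);
translate([3900, 100, 0]) cube([100, 3050, 2900]);


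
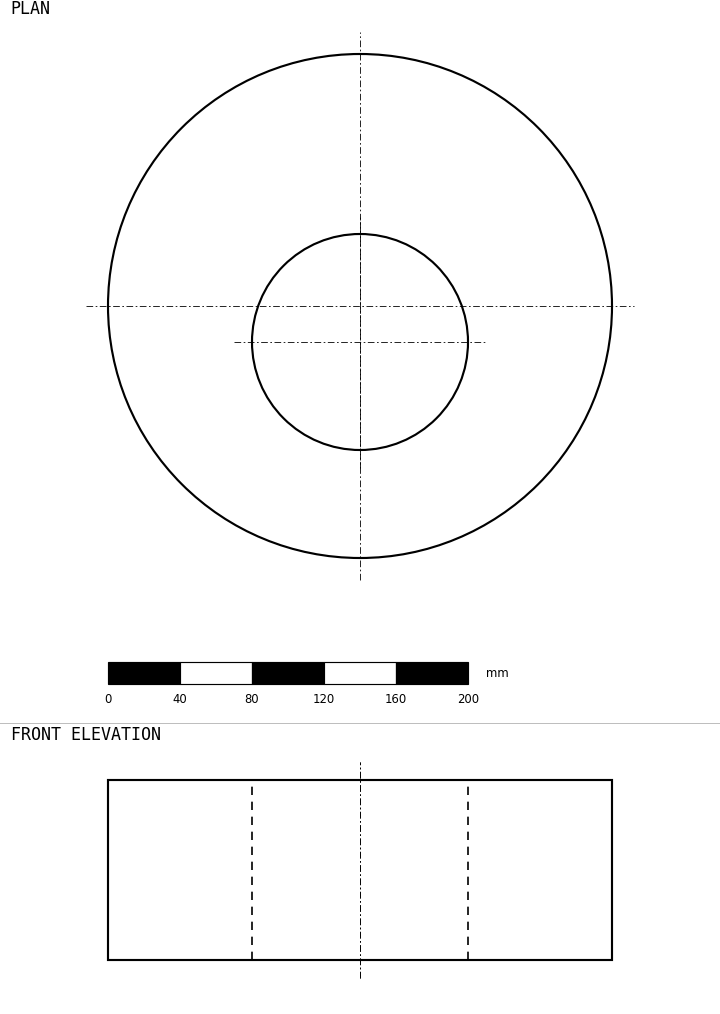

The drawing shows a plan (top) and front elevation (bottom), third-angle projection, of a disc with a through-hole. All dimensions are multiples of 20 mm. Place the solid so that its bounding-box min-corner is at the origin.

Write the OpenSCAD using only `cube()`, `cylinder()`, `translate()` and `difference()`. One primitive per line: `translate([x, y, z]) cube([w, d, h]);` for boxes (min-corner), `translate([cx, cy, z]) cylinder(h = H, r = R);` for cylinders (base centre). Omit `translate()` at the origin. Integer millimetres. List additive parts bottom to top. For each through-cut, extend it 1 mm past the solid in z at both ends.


difference() {
  translate([140, 140, 0]) cylinder(h = 100, r = 140);
  translate([140, 120, -1]) cylinder(h = 102, r = 60);
}


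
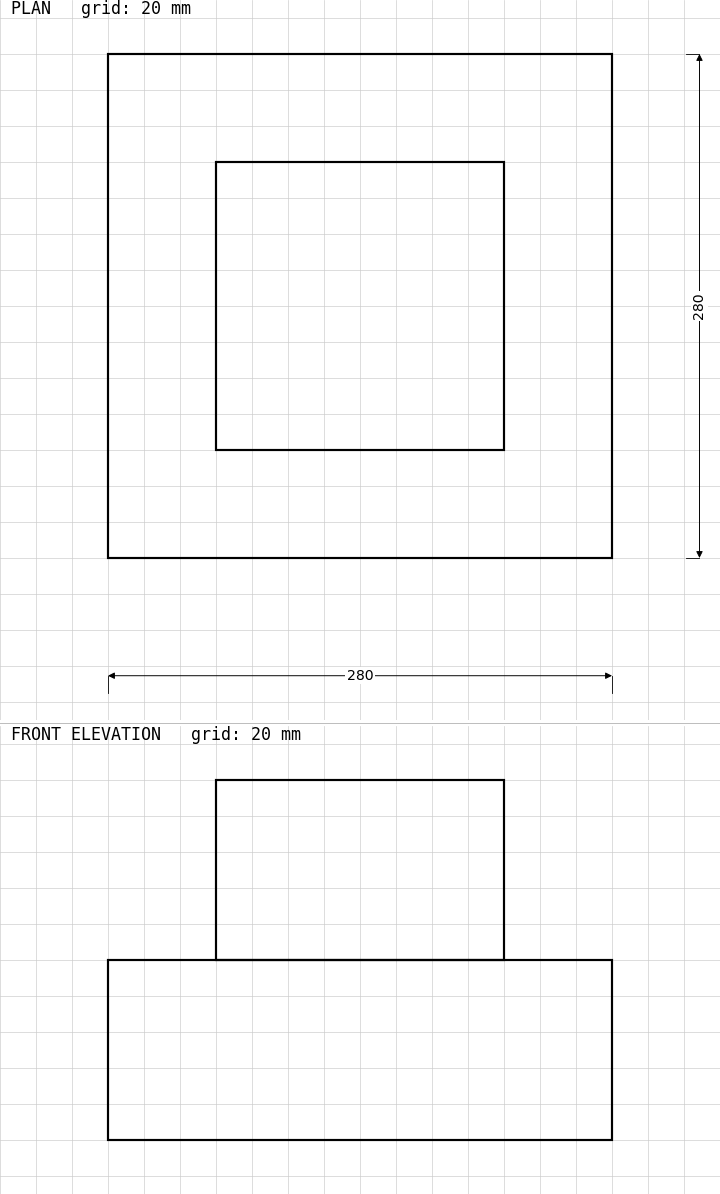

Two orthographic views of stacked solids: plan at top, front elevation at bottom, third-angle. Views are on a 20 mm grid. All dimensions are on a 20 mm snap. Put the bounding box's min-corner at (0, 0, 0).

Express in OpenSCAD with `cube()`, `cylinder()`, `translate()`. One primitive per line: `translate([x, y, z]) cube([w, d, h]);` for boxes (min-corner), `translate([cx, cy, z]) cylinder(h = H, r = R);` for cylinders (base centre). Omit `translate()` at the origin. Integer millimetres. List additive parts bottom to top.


cube([280, 280, 100]);
translate([60, 60, 100]) cube([160, 160, 100]);
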